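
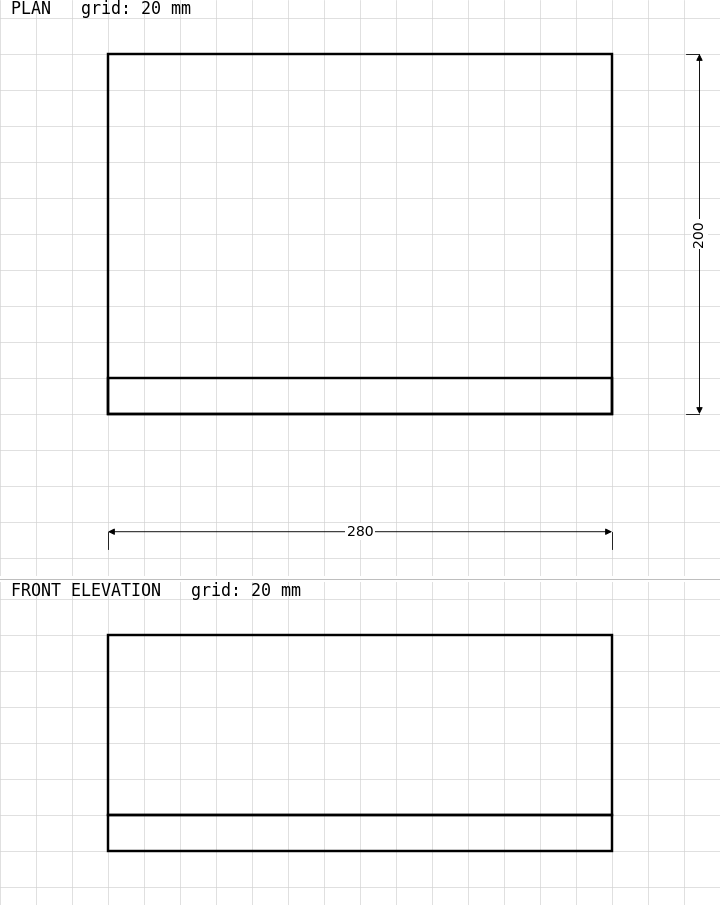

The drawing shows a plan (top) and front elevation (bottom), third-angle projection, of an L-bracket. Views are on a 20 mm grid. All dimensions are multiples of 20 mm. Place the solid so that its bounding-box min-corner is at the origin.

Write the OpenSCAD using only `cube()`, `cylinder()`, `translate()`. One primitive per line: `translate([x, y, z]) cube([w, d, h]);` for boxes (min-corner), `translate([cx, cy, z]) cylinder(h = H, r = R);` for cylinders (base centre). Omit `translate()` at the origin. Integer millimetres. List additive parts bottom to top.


cube([280, 200, 20]);
translate([0, 0, 20]) cube([280, 20, 100]);


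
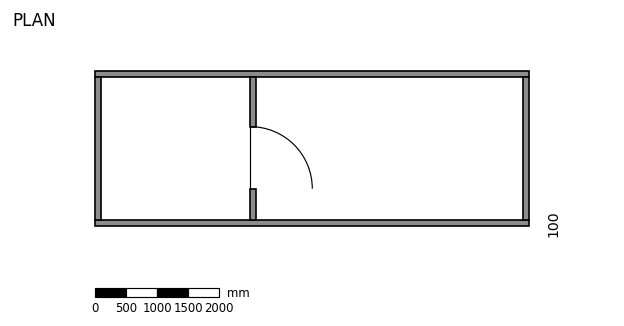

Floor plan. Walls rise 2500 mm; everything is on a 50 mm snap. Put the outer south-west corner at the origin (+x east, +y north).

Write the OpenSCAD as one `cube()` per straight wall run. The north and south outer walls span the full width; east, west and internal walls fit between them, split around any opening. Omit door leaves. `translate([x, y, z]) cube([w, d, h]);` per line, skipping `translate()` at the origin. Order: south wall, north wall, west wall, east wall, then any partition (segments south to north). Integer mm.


cube([7000, 100, 2500]);
translate([0, 2400, 0]) cube([7000, 100, 2500]);
translate([0, 100, 0]) cube([100, 2300, 2500]);
translate([6900, 100, 0]) cube([100, 2300, 2500]);
translate([2500, 100, 0]) cube([100, 500, 2500]);
translate([2500, 1600, 0]) cube([100, 800, 2500]);


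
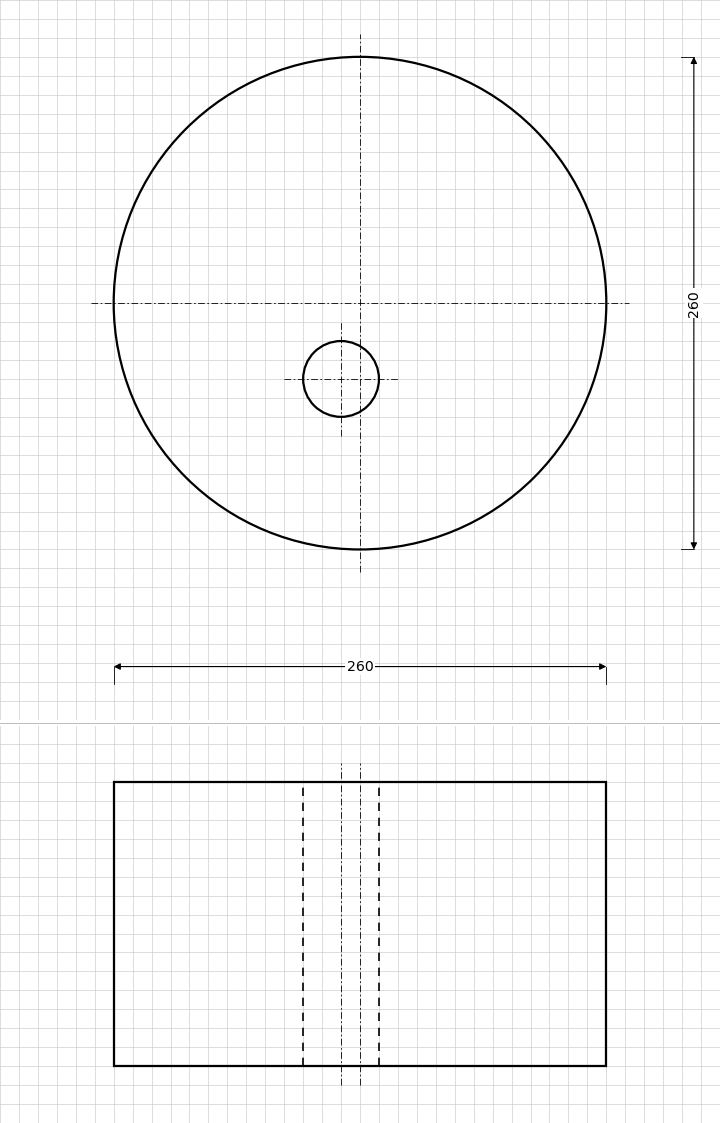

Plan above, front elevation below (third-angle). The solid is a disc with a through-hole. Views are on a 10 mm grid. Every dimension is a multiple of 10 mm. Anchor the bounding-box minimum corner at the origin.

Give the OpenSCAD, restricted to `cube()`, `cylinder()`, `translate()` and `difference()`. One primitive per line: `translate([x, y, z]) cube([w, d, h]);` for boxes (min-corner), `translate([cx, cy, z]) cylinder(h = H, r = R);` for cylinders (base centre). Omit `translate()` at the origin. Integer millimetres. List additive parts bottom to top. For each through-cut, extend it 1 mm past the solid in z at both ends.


difference() {
  translate([130, 130, 0]) cylinder(h = 150, r = 130);
  translate([120, 90, -1]) cylinder(h = 152, r = 20);
}


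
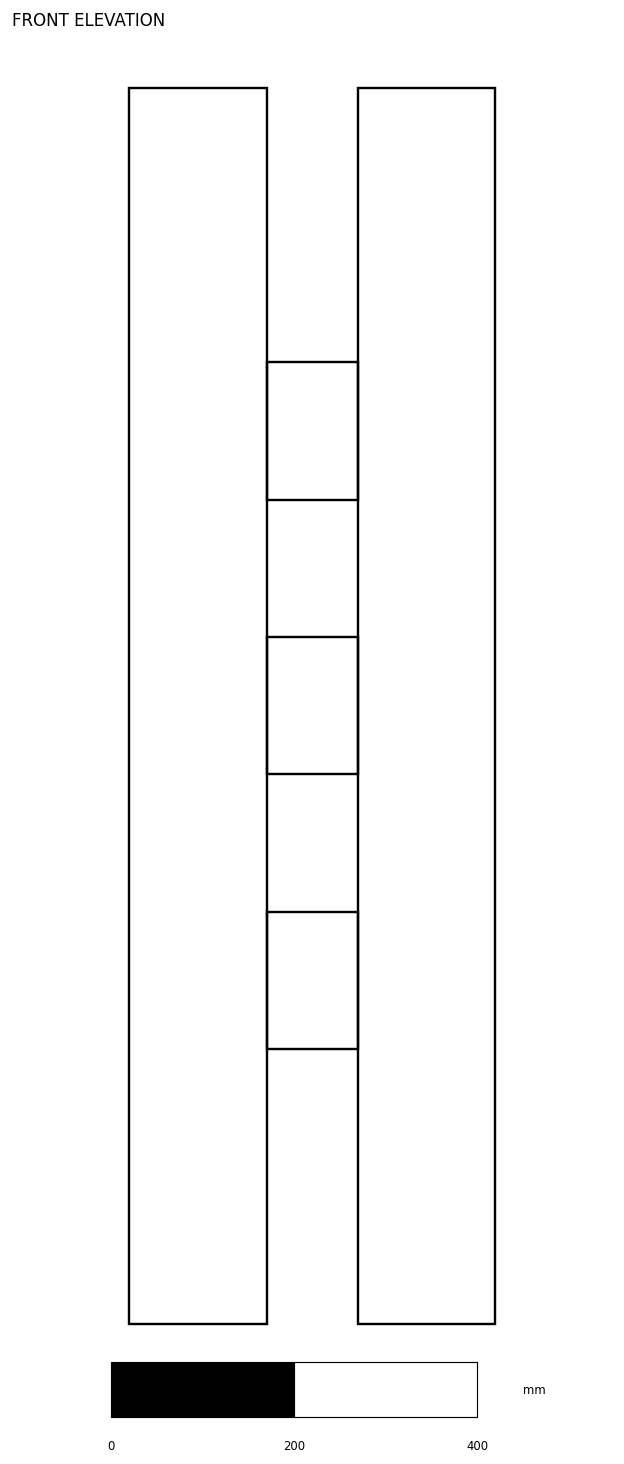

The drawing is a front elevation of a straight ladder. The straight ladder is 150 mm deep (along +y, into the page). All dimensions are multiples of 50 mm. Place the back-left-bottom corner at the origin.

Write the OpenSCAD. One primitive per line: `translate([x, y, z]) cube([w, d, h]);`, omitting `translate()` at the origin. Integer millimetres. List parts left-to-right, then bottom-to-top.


cube([150, 150, 1350]);
translate([150, 0, 300]) cube([100, 150, 150]);
translate([150, 0, 600]) cube([100, 150, 150]);
translate([150, 0, 900]) cube([100, 150, 150]);
translate([250, 0, 0]) cube([150, 150, 1350]);


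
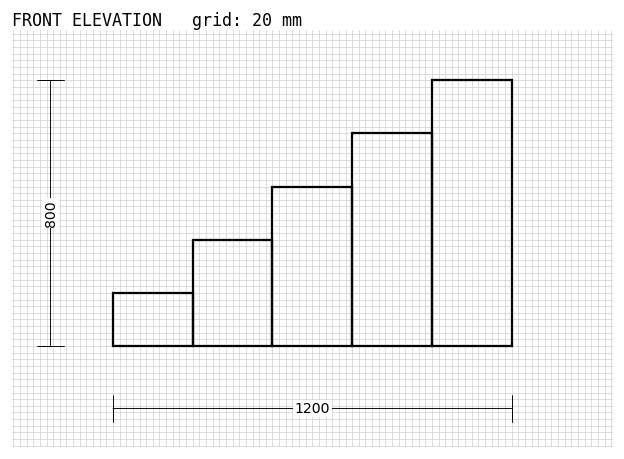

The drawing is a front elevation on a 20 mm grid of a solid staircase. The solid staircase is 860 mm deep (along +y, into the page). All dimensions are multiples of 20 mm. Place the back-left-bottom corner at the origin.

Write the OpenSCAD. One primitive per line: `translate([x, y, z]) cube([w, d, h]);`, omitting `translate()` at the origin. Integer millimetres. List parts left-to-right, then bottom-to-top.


cube([240, 860, 160]);
translate([240, 0, 0]) cube([240, 860, 320]);
translate([480, 0, 0]) cube([240, 860, 480]);
translate([720, 0, 0]) cube([240, 860, 640]);
translate([960, 0, 0]) cube([240, 860, 800]);


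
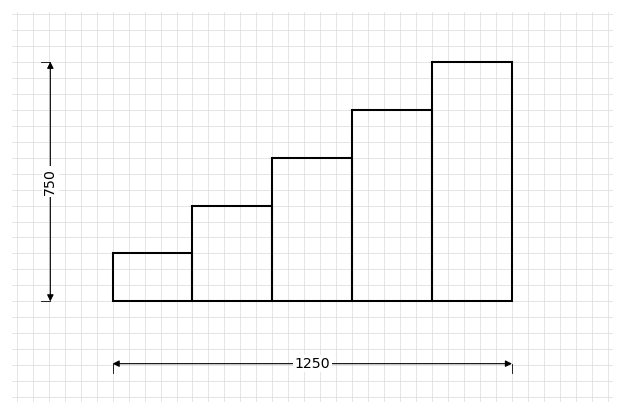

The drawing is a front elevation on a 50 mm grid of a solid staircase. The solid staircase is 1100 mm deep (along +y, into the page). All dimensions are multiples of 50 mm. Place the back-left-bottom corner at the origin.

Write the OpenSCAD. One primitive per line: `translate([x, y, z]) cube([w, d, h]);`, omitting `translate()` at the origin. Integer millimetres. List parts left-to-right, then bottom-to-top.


cube([250, 1100, 150]);
translate([250, 0, 0]) cube([250, 1100, 300]);
translate([500, 0, 0]) cube([250, 1100, 450]);
translate([750, 0, 0]) cube([250, 1100, 600]);
translate([1000, 0, 0]) cube([250, 1100, 750]);


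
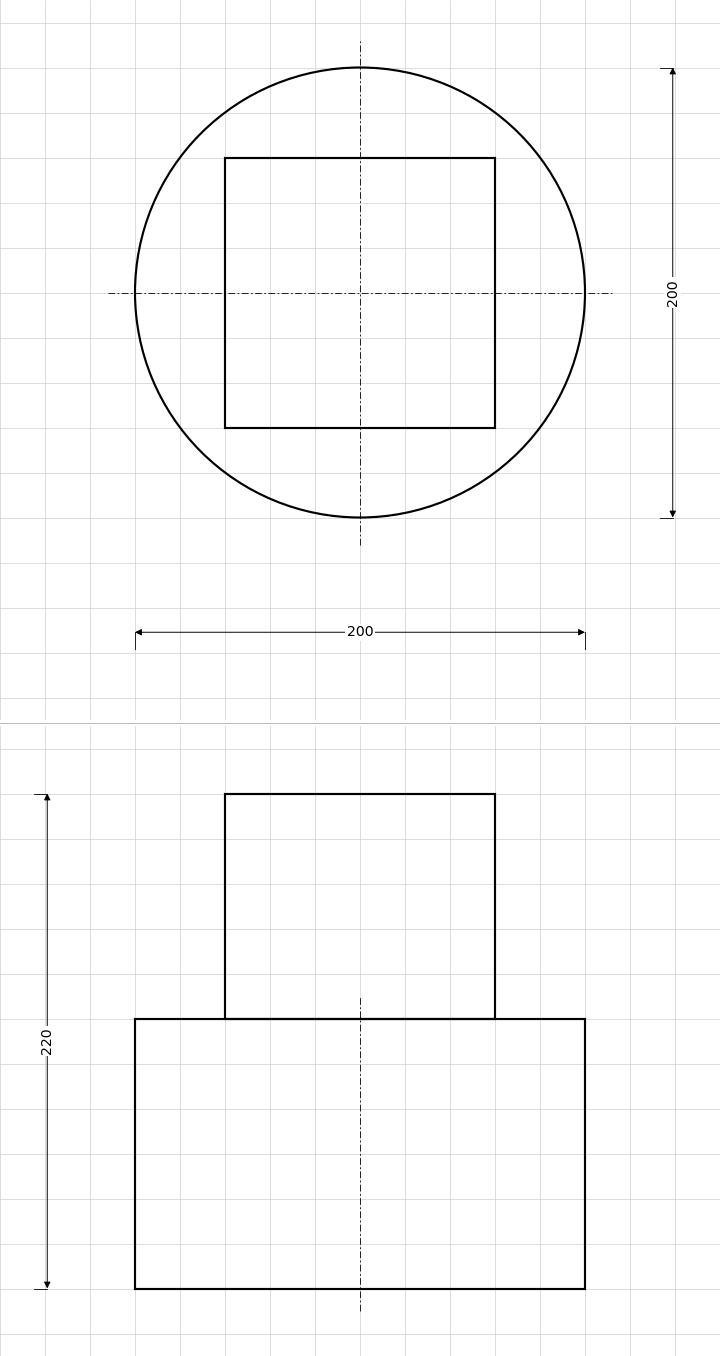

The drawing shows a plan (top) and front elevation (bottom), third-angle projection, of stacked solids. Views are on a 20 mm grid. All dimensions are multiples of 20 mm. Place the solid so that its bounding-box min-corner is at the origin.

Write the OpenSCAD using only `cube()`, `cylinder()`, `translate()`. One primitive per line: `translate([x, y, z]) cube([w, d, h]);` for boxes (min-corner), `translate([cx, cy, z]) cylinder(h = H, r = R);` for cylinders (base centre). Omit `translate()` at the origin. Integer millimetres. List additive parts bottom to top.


translate([100, 100, 0]) cylinder(h = 120, r = 100);
translate([40, 40, 120]) cube([120, 120, 100]);


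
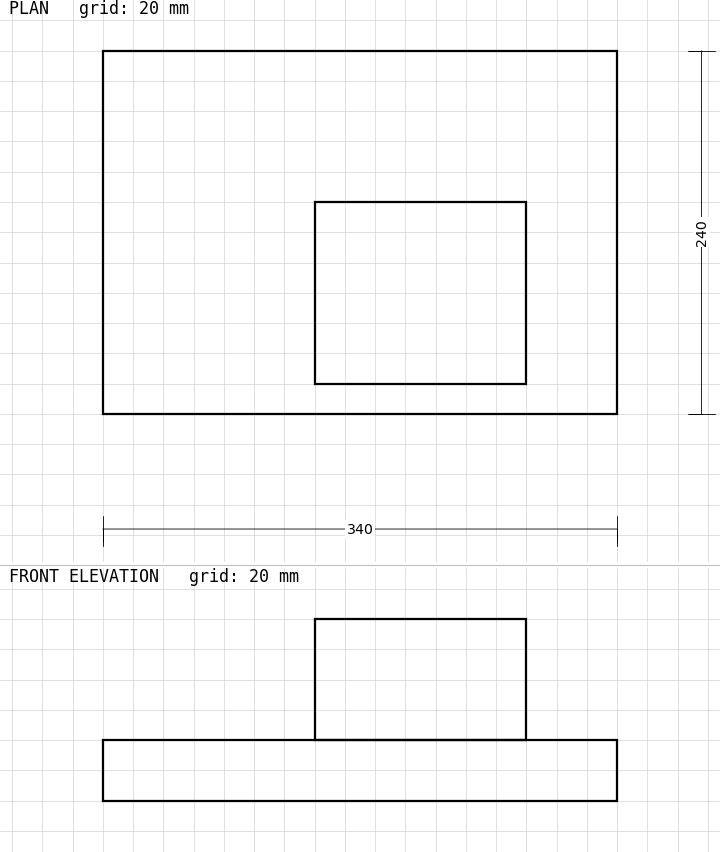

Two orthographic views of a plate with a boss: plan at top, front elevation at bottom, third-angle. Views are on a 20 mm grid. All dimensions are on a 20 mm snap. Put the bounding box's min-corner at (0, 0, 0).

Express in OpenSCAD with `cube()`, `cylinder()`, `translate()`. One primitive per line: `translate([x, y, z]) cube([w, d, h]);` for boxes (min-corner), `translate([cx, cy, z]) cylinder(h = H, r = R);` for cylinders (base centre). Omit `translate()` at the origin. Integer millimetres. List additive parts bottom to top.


cube([340, 240, 40]);
translate([140, 20, 40]) cube([140, 120, 80]);


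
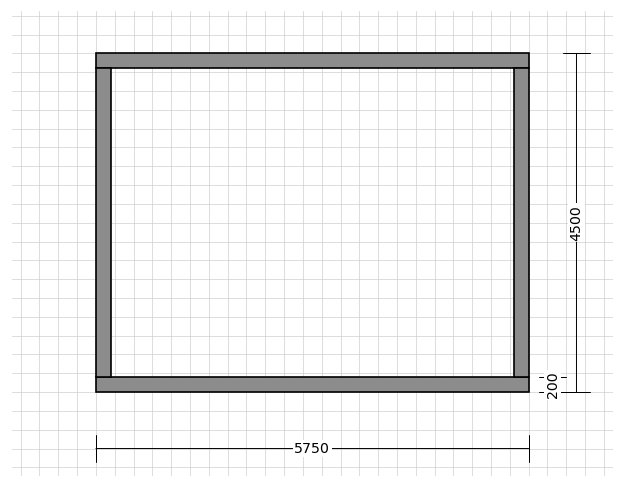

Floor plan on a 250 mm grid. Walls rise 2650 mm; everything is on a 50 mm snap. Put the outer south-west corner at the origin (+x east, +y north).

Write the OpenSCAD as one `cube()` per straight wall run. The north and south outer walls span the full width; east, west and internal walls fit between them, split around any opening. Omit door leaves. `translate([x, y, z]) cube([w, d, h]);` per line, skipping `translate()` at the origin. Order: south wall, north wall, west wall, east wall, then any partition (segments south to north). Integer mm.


cube([5750, 200, 2650]);
translate([0, 4300, 0]) cube([5750, 200, 2650]);
translate([0, 200, 0]) cube([200, 4100, 2650]);
translate([5550, 200, 0]) cube([200, 4100, 2650]);


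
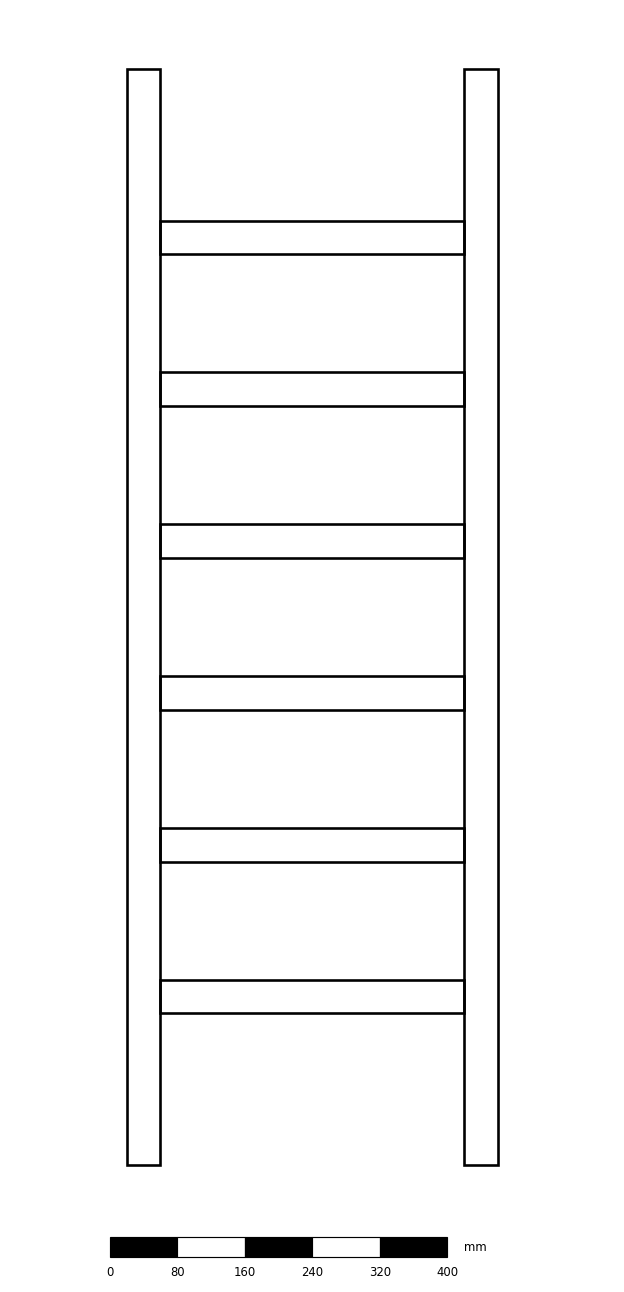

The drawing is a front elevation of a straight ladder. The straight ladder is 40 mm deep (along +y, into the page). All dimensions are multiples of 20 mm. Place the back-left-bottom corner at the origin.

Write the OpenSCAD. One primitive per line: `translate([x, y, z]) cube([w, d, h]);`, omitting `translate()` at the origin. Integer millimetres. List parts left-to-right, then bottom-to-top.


cube([40, 40, 1300]);
translate([40, 0, 180]) cube([360, 40, 40]);
translate([40, 0, 360]) cube([360, 40, 40]);
translate([40, 0, 540]) cube([360, 40, 40]);
translate([40, 0, 720]) cube([360, 40, 40]);
translate([40, 0, 900]) cube([360, 40, 40]);
translate([40, 0, 1080]) cube([360, 40, 40]);
translate([400, 0, 0]) cube([40, 40, 1300]);


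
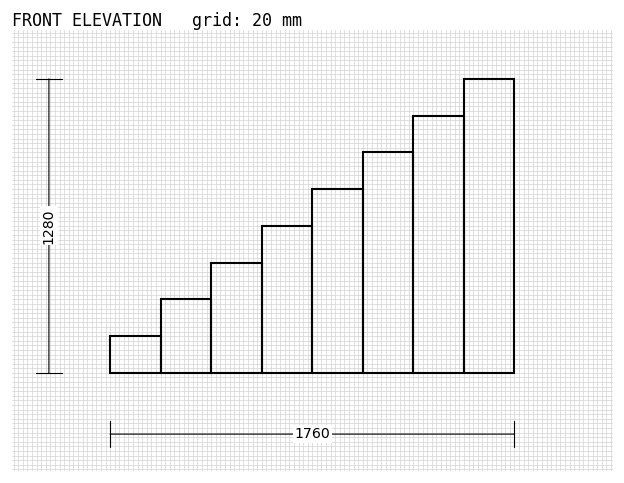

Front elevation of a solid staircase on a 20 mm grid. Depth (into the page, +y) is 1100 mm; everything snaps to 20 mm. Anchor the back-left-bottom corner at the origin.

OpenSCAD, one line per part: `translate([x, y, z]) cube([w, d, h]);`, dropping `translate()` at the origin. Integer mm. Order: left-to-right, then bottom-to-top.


cube([220, 1100, 160]);
translate([220, 0, 0]) cube([220, 1100, 320]);
translate([440, 0, 0]) cube([220, 1100, 480]);
translate([660, 0, 0]) cube([220, 1100, 640]);
translate([880, 0, 0]) cube([220, 1100, 800]);
translate([1100, 0, 0]) cube([220, 1100, 960]);
translate([1320, 0, 0]) cube([220, 1100, 1120]);
translate([1540, 0, 0]) cube([220, 1100, 1280]);


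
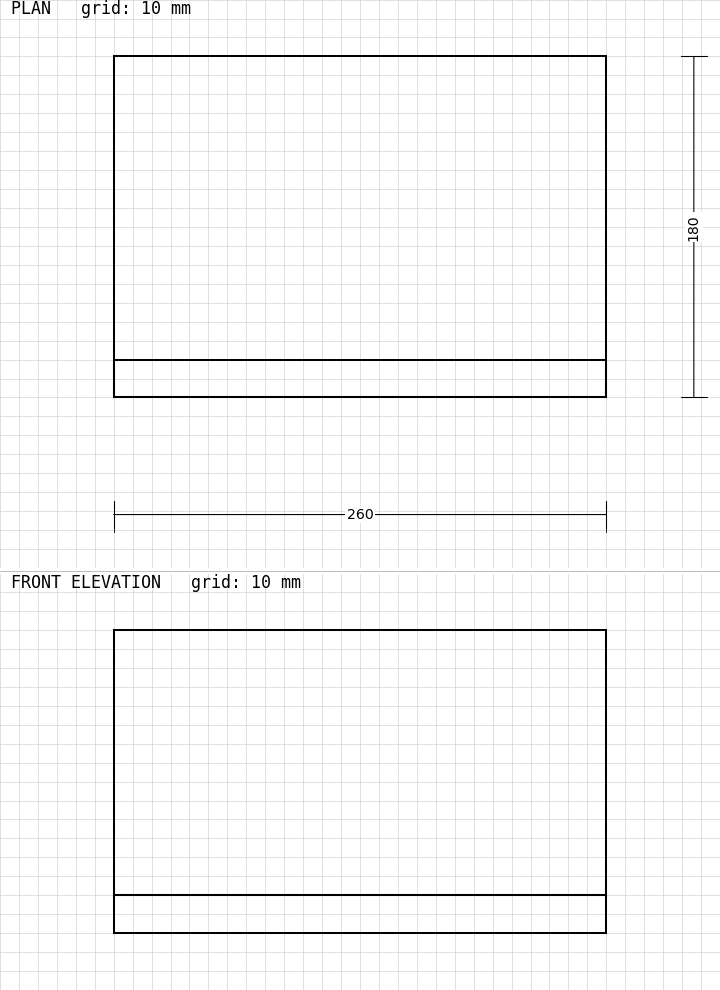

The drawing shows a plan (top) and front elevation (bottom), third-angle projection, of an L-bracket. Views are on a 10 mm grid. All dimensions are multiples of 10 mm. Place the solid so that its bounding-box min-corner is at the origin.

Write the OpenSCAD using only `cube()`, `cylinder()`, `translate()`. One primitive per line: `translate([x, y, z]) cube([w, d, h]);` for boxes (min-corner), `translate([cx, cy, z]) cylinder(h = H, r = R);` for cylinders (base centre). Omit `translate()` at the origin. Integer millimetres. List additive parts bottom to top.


cube([260, 180, 20]);
translate([0, 0, 20]) cube([260, 20, 140]);


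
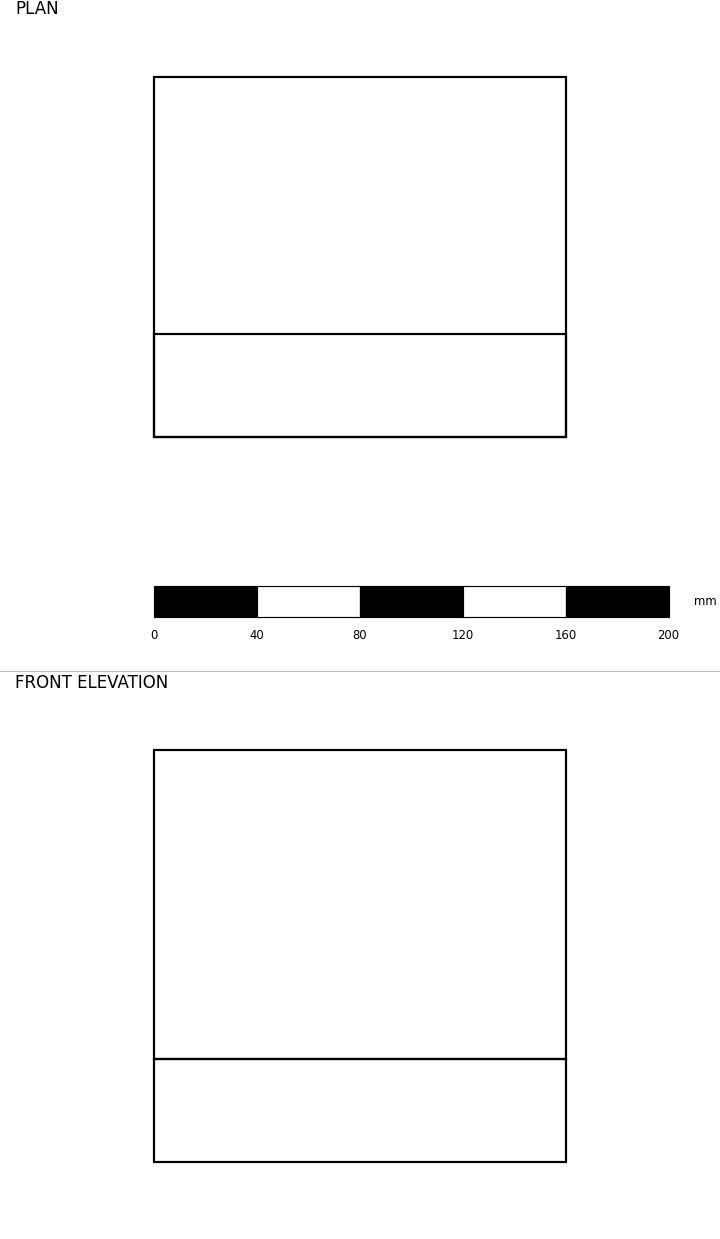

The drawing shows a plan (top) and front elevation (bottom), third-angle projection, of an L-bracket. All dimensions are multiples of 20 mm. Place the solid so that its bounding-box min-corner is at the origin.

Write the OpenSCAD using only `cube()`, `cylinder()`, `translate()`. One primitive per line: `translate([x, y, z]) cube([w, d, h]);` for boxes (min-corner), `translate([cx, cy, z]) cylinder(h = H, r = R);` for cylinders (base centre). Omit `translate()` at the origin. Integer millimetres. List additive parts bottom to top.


cube([160, 140, 40]);
translate([0, 0, 40]) cube([160, 40, 120]);


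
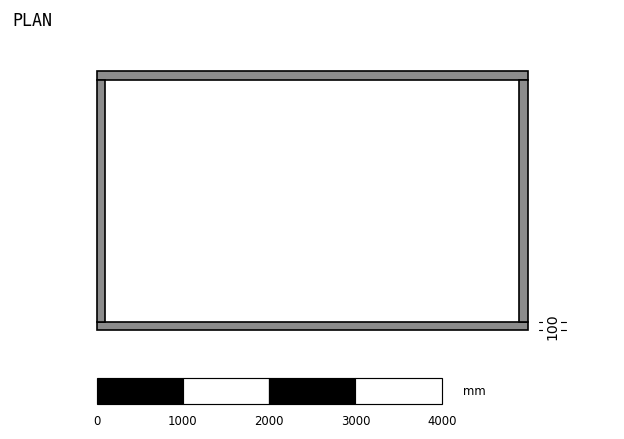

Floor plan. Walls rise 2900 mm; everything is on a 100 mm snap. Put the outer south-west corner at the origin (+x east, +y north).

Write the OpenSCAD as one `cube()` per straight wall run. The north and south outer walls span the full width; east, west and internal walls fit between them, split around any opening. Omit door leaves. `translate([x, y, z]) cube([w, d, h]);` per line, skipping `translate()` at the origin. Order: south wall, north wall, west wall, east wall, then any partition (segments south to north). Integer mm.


cube([5000, 100, 2900]);
translate([0, 2900, 0]) cube([5000, 100, 2900]);
translate([0, 100, 0]) cube([100, 2800, 2900]);
translate([4900, 100, 0]) cube([100, 2800, 2900]);


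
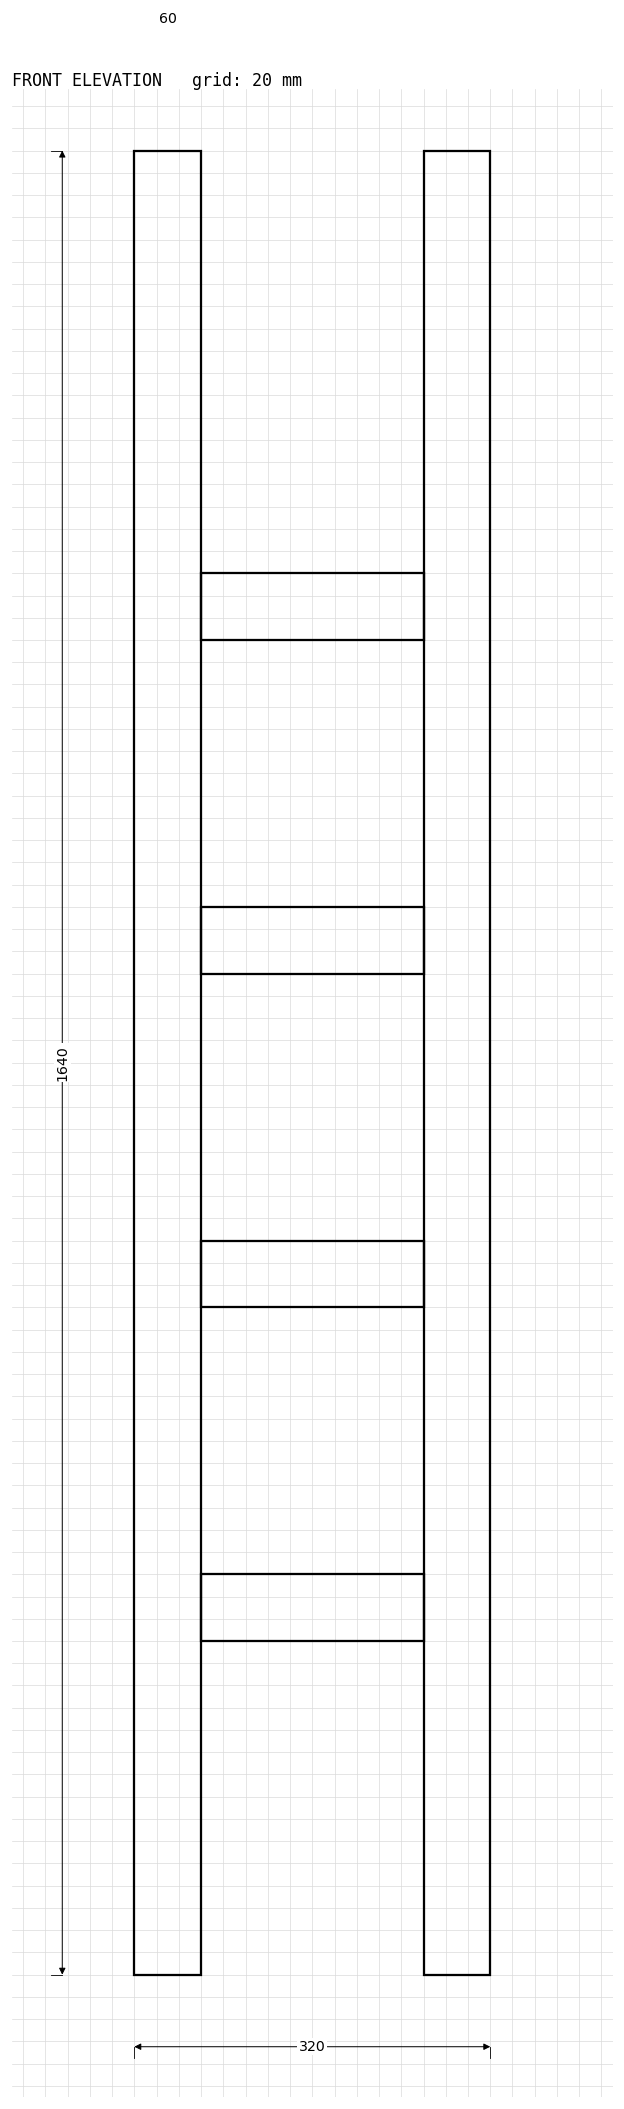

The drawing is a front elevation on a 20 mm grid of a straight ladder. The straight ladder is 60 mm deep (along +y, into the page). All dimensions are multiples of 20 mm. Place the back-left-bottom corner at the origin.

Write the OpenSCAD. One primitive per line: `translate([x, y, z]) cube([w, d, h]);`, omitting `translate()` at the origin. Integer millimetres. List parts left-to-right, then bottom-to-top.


cube([60, 60, 1640]);
translate([60, 0, 300]) cube([200, 60, 60]);
translate([60, 0, 600]) cube([200, 60, 60]);
translate([60, 0, 900]) cube([200, 60, 60]);
translate([60, 0, 1200]) cube([200, 60, 60]);
translate([260, 0, 0]) cube([60, 60, 1640]);


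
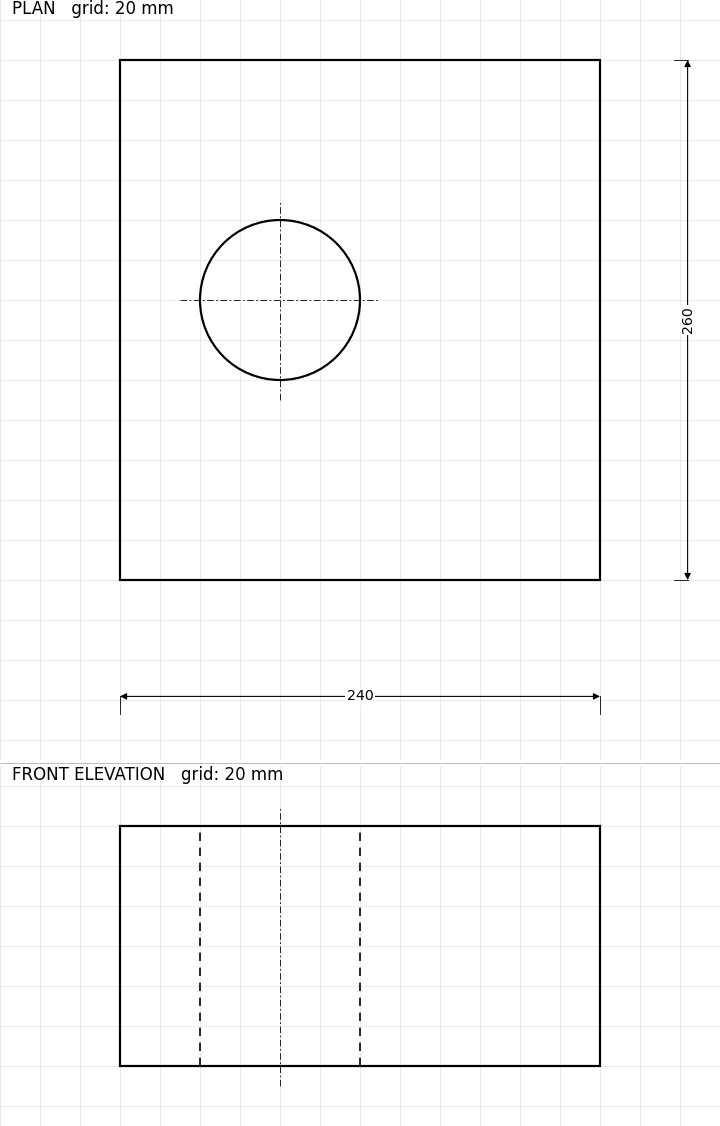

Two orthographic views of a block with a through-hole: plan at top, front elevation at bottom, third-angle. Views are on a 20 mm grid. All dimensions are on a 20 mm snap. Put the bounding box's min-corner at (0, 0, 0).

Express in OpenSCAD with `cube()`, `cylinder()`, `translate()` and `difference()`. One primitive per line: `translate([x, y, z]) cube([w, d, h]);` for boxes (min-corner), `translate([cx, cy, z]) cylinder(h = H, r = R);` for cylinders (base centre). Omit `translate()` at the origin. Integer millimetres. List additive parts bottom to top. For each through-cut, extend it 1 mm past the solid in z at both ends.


difference() {
  cube([240, 260, 120]);
  translate([80, 140, -1]) cylinder(h = 122, r = 40);
}


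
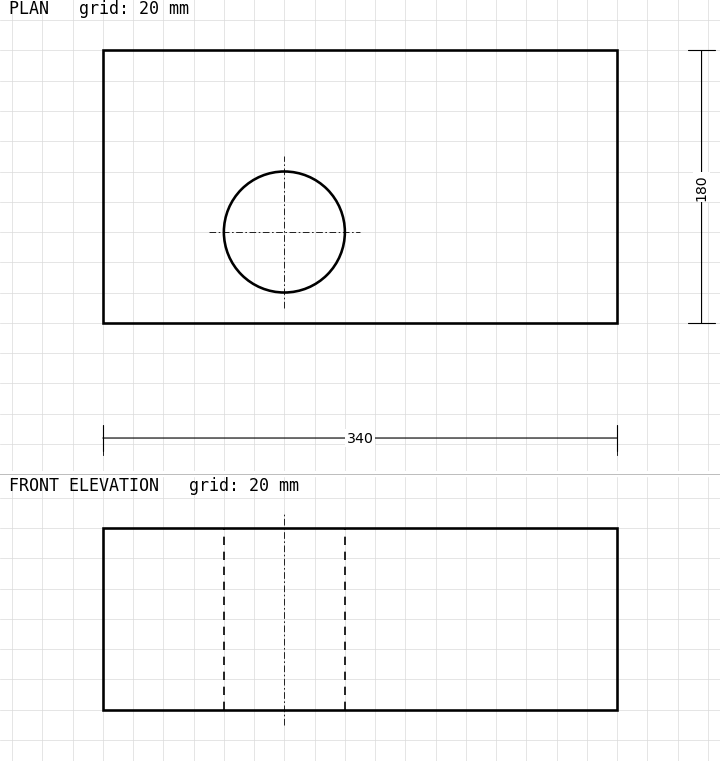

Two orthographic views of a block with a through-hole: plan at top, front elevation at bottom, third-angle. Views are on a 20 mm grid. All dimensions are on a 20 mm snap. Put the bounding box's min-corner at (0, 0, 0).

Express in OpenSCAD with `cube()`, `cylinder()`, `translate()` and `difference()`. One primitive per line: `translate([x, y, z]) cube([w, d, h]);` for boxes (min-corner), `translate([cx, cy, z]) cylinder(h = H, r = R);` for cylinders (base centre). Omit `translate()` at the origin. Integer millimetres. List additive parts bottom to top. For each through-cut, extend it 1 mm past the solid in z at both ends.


difference() {
  cube([340, 180, 120]);
  translate([120, 60, -1]) cylinder(h = 122, r = 40);
}


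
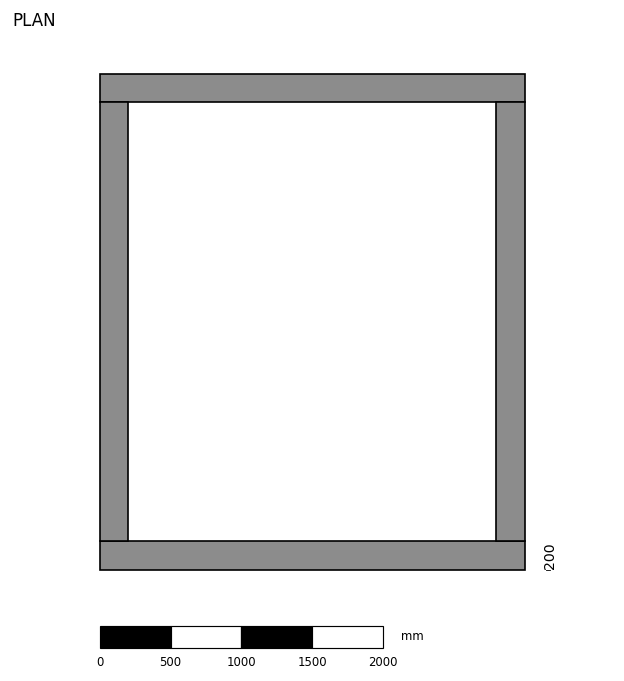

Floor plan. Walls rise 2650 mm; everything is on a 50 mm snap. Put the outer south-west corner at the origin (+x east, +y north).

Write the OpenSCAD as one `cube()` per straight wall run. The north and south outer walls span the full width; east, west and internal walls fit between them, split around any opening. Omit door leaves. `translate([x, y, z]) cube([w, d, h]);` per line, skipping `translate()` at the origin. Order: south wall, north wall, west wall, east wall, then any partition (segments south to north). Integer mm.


cube([3000, 200, 2650]);
translate([0, 3300, 0]) cube([3000, 200, 2650]);
translate([0, 200, 0]) cube([200, 3100, 2650]);
translate([2800, 200, 0]) cube([200, 3100, 2650]);


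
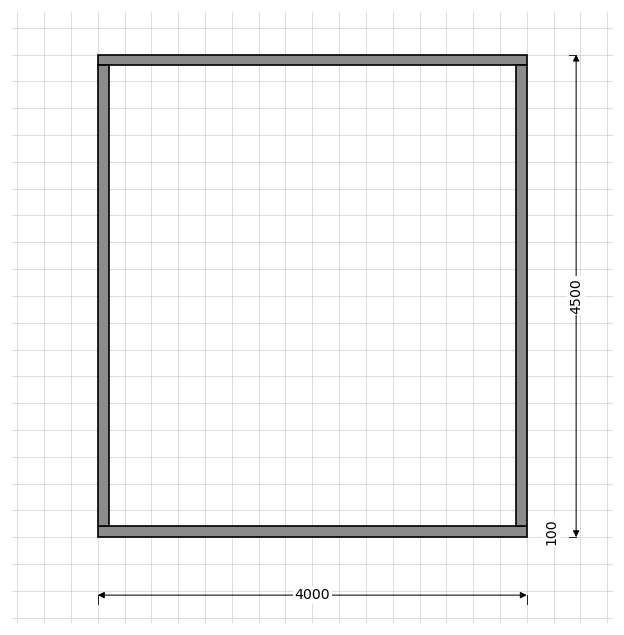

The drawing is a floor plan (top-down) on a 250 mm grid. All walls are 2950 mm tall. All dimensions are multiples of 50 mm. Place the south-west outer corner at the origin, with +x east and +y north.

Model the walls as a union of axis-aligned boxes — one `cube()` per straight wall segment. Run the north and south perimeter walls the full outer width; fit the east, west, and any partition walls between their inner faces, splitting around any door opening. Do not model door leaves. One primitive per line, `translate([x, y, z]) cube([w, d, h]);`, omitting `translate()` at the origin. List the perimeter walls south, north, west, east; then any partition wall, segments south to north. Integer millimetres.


cube([4000, 100, 2950]);
translate([0, 4400, 0]) cube([4000, 100, 2950]);
translate([0, 100, 0]) cube([100, 4300, 2950]);
translate([3900, 100, 0]) cube([100, 4300, 2950]);


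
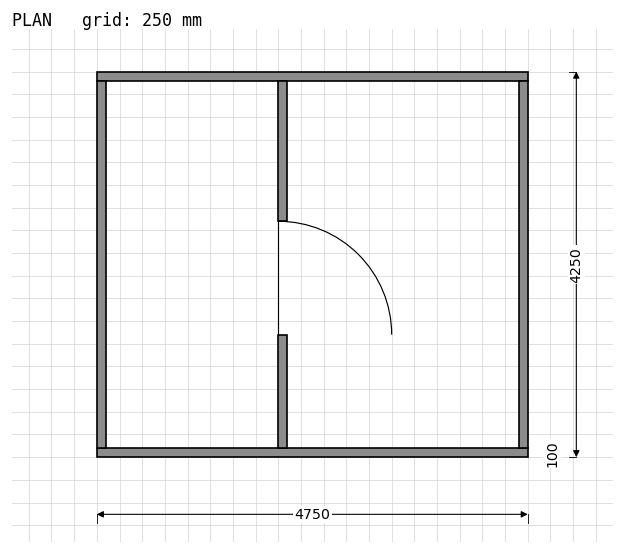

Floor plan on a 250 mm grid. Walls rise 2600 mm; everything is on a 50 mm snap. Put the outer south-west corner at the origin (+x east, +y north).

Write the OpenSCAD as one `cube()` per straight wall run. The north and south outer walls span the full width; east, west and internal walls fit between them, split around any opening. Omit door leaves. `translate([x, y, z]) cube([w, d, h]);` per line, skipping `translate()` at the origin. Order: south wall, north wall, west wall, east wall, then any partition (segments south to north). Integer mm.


cube([4750, 100, 2600]);
translate([0, 4150, 0]) cube([4750, 100, 2600]);
translate([0, 100, 0]) cube([100, 4050, 2600]);
translate([4650, 100, 0]) cube([100, 4050, 2600]);
translate([2000, 100, 0]) cube([100, 1250, 2600]);
translate([2000, 2600, 0]) cube([100, 1550, 2600]);


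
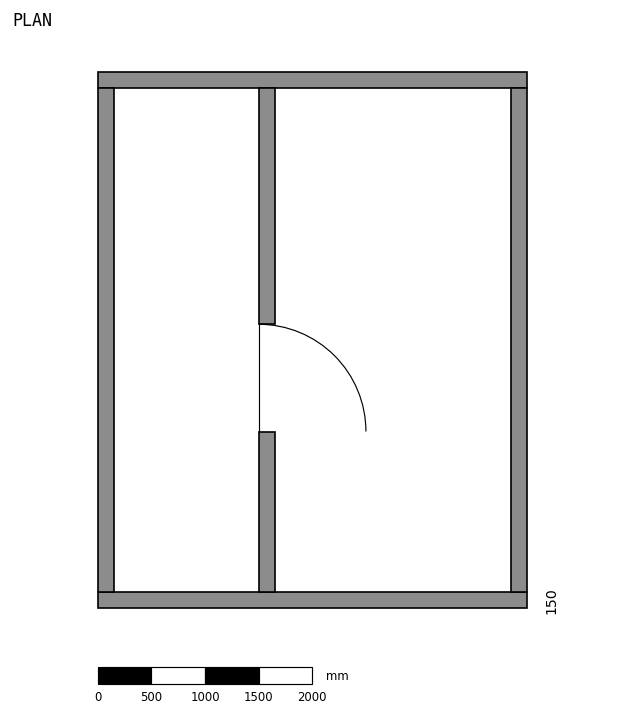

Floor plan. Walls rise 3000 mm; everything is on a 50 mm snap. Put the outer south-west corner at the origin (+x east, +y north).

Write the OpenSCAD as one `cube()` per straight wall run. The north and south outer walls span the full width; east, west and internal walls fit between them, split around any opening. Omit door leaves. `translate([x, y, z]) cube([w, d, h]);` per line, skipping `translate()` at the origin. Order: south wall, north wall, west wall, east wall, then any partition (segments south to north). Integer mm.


cube([4000, 150, 3000]);
translate([0, 4850, 0]) cube([4000, 150, 3000]);
translate([0, 150, 0]) cube([150, 4700, 3000]);
translate([3850, 150, 0]) cube([150, 4700, 3000]);
translate([1500, 150, 0]) cube([150, 1500, 3000]);
translate([1500, 2650, 0]) cube([150, 2200, 3000]);


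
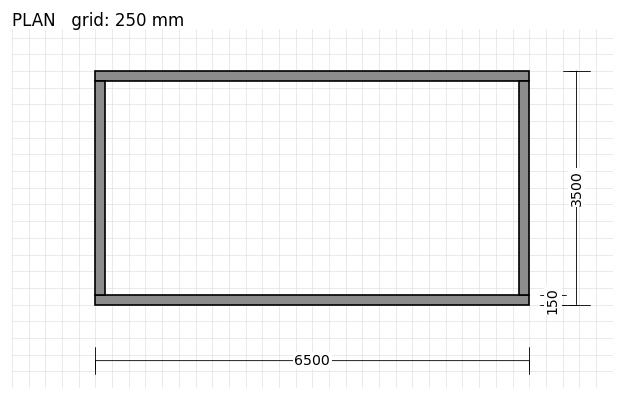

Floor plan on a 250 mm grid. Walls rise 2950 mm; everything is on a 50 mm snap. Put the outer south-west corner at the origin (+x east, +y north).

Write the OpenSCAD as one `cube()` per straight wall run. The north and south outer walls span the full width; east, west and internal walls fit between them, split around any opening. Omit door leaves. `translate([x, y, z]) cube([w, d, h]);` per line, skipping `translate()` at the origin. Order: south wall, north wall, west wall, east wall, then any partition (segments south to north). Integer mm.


cube([6500, 150, 2950]);
translate([0, 3350, 0]) cube([6500, 150, 2950]);
translate([0, 150, 0]) cube([150, 3200, 2950]);
translate([6350, 150, 0]) cube([150, 3200, 2950]);


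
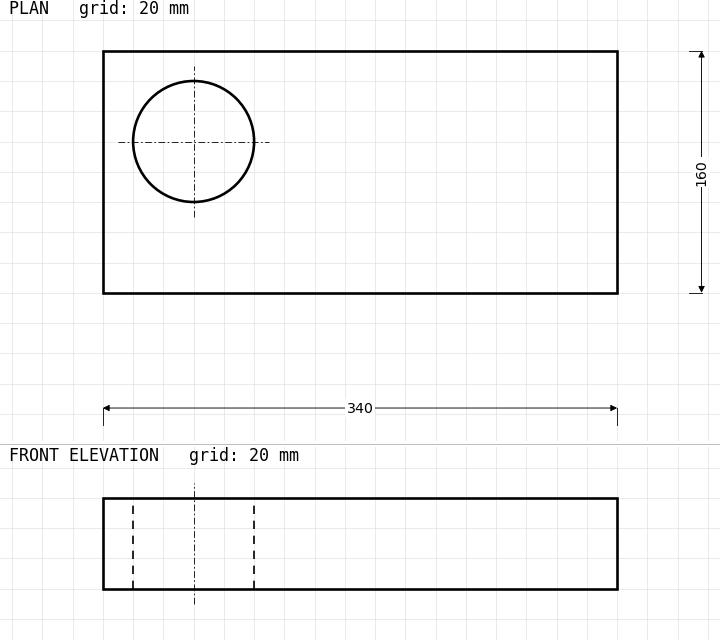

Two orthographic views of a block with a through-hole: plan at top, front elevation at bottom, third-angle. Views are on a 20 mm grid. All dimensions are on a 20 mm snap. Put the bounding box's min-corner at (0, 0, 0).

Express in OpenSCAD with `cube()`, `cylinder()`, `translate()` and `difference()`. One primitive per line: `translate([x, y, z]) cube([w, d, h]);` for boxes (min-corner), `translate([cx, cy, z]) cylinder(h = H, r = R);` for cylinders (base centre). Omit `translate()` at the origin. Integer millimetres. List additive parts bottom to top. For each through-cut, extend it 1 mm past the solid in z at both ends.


difference() {
  cube([340, 160, 60]);
  translate([60, 100, -1]) cylinder(h = 62, r = 40);
}


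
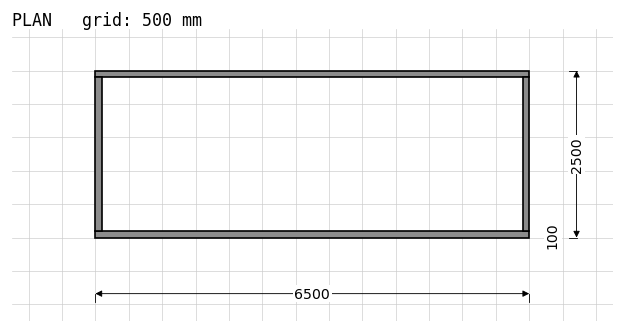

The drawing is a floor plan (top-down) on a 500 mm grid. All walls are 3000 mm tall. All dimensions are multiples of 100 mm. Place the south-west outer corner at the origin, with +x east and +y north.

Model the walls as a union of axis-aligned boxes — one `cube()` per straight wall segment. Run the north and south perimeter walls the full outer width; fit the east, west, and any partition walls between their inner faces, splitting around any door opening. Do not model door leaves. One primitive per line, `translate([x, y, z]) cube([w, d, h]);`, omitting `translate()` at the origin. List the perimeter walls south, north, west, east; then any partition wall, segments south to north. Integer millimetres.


cube([6500, 100, 3000]);
translate([0, 2400, 0]) cube([6500, 100, 3000]);
translate([0, 100, 0]) cube([100, 2300, 3000]);
translate([6400, 100, 0]) cube([100, 2300, 3000]);


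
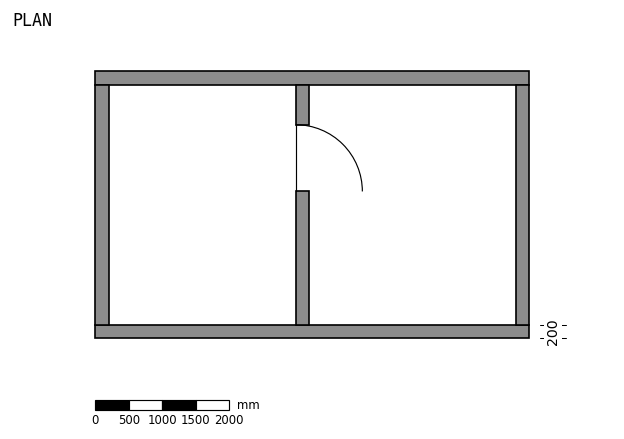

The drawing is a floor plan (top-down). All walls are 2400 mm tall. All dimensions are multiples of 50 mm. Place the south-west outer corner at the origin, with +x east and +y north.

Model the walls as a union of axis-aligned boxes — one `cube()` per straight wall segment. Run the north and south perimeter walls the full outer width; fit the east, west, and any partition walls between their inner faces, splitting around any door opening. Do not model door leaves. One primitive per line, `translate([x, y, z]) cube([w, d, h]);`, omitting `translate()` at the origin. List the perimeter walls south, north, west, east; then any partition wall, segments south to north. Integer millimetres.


cube([6500, 200, 2400]);
translate([0, 3800, 0]) cube([6500, 200, 2400]);
translate([0, 200, 0]) cube([200, 3600, 2400]);
translate([6300, 200, 0]) cube([200, 3600, 2400]);
translate([3000, 200, 0]) cube([200, 2000, 2400]);
translate([3000, 3200, 0]) cube([200, 600, 2400]);


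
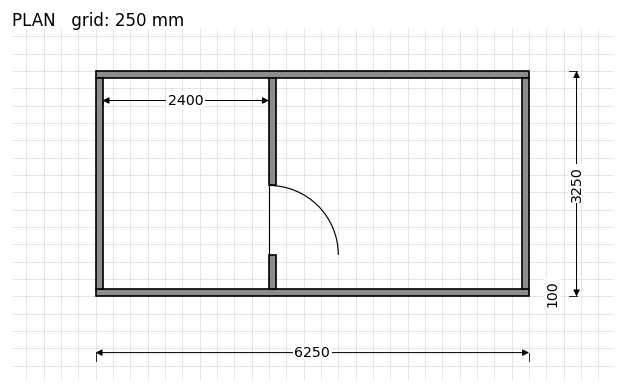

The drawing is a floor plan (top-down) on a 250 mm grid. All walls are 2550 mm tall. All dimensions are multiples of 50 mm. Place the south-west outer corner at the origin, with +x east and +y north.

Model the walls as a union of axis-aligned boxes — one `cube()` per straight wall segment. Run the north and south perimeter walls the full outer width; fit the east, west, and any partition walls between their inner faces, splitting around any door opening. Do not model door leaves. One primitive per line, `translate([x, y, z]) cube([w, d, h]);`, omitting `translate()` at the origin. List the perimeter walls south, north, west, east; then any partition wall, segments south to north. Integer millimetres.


cube([6250, 100, 2550]);
translate([0, 3150, 0]) cube([6250, 100, 2550]);
translate([0, 100, 0]) cube([100, 3050, 2550]);
translate([6150, 100, 0]) cube([100, 3050, 2550]);
translate([2500, 100, 0]) cube([100, 500, 2550]);
translate([2500, 1600, 0]) cube([100, 1550, 2550]);


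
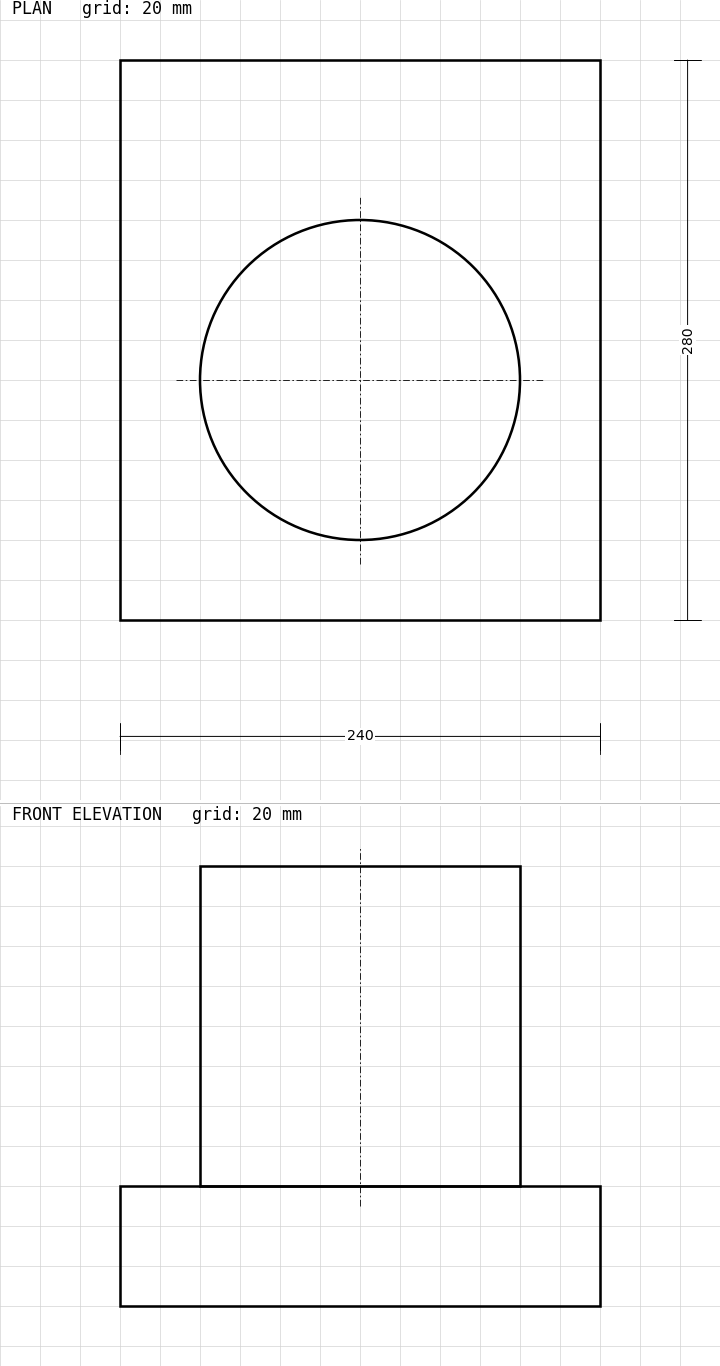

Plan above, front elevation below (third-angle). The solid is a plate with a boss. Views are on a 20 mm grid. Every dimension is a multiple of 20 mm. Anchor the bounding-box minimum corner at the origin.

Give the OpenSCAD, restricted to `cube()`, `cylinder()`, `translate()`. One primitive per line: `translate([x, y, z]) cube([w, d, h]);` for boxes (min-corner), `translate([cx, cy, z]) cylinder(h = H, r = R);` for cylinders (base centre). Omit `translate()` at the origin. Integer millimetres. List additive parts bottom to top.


cube([240, 280, 60]);
translate([120, 120, 60]) cylinder(h = 160, r = 80);


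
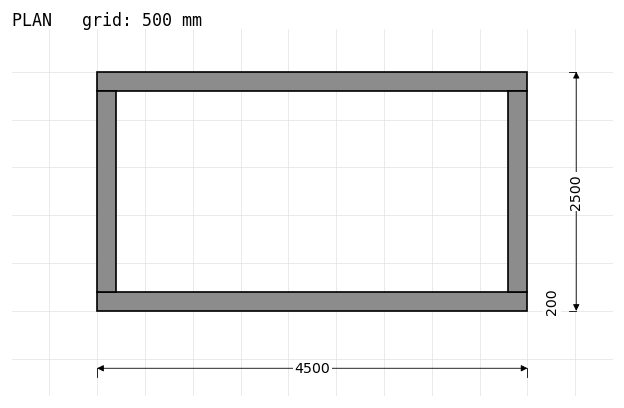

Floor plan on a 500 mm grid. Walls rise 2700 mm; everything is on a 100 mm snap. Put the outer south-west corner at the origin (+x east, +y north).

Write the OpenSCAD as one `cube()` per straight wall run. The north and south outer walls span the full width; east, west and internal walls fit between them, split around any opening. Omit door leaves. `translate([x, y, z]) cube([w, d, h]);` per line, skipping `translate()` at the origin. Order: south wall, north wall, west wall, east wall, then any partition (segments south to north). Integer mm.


cube([4500, 200, 2700]);
translate([0, 2300, 0]) cube([4500, 200, 2700]);
translate([0, 200, 0]) cube([200, 2100, 2700]);
translate([4300, 200, 0]) cube([200, 2100, 2700]);


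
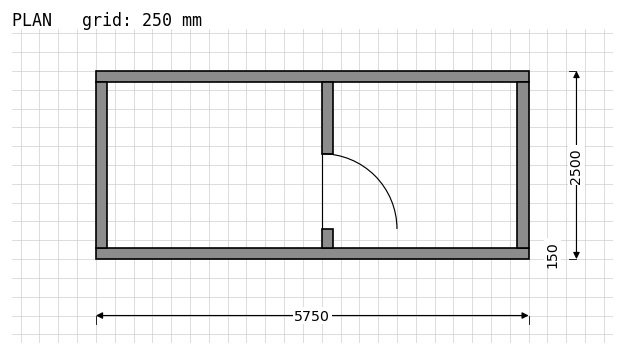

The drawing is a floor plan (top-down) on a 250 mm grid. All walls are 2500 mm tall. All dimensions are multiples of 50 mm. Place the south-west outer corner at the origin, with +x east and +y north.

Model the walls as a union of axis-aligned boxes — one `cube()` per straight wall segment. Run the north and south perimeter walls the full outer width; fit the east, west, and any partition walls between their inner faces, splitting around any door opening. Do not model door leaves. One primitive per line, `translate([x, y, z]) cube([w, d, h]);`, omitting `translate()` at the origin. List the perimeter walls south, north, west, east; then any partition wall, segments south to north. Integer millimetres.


cube([5750, 150, 2500]);
translate([0, 2350, 0]) cube([5750, 150, 2500]);
translate([0, 150, 0]) cube([150, 2200, 2500]);
translate([5600, 150, 0]) cube([150, 2200, 2500]);
translate([3000, 150, 0]) cube([150, 250, 2500]);
translate([3000, 1400, 0]) cube([150, 950, 2500]);


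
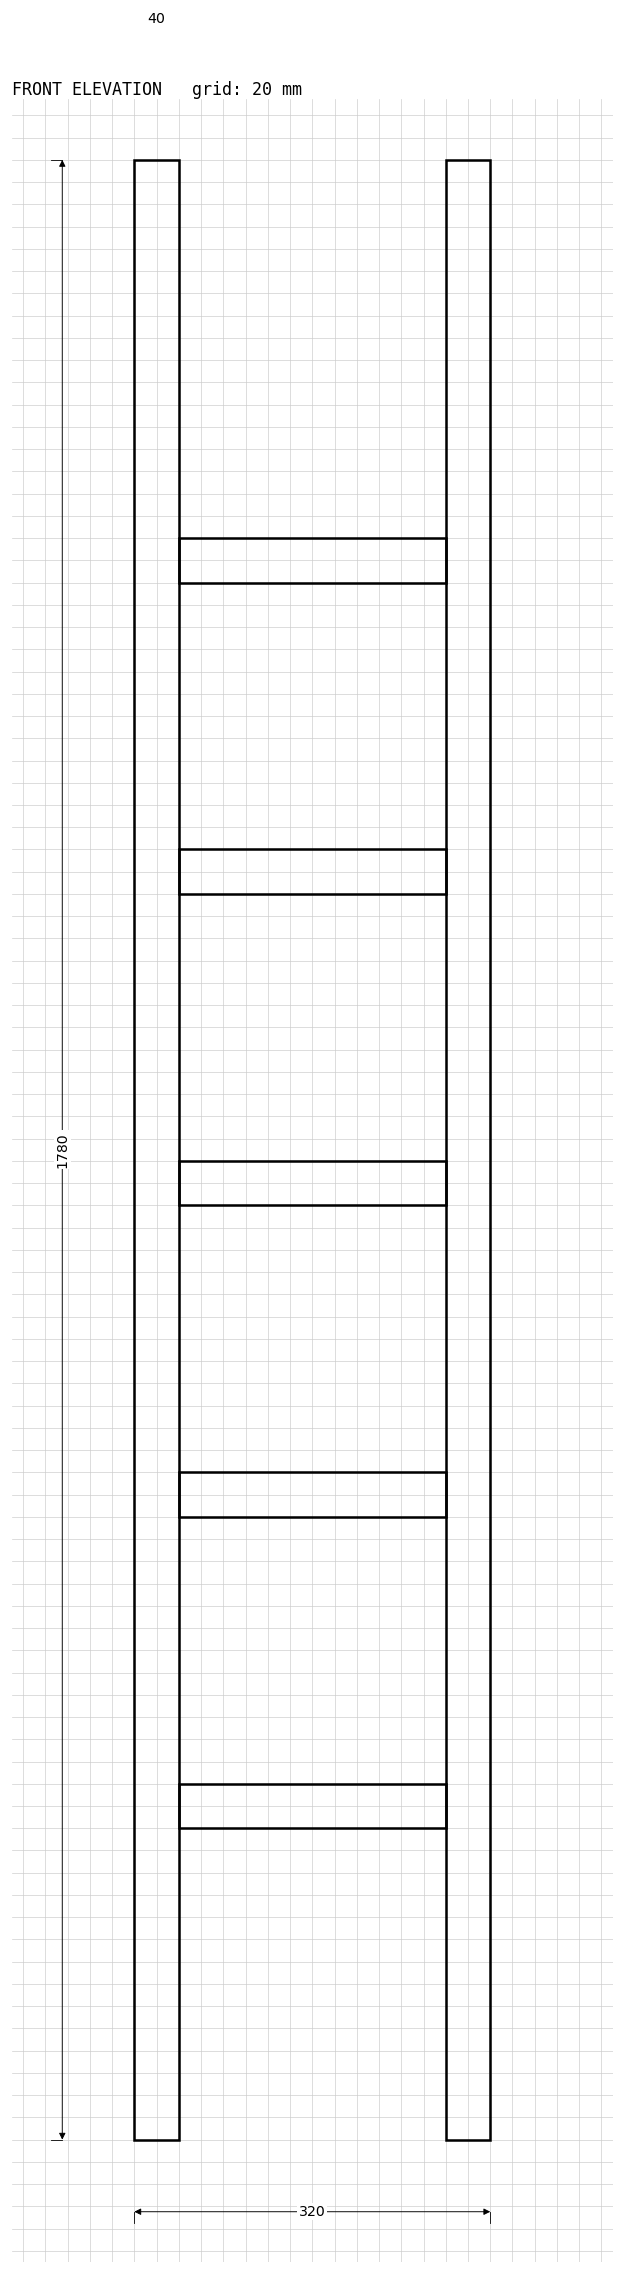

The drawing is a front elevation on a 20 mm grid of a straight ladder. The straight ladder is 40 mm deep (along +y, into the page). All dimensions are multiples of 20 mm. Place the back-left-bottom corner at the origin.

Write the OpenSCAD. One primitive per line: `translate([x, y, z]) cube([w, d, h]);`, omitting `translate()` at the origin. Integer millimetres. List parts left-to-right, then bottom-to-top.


cube([40, 40, 1780]);
translate([40, 0, 280]) cube([240, 40, 40]);
translate([40, 0, 560]) cube([240, 40, 40]);
translate([40, 0, 840]) cube([240, 40, 40]);
translate([40, 0, 1120]) cube([240, 40, 40]);
translate([40, 0, 1400]) cube([240, 40, 40]);
translate([280, 0, 0]) cube([40, 40, 1780]);


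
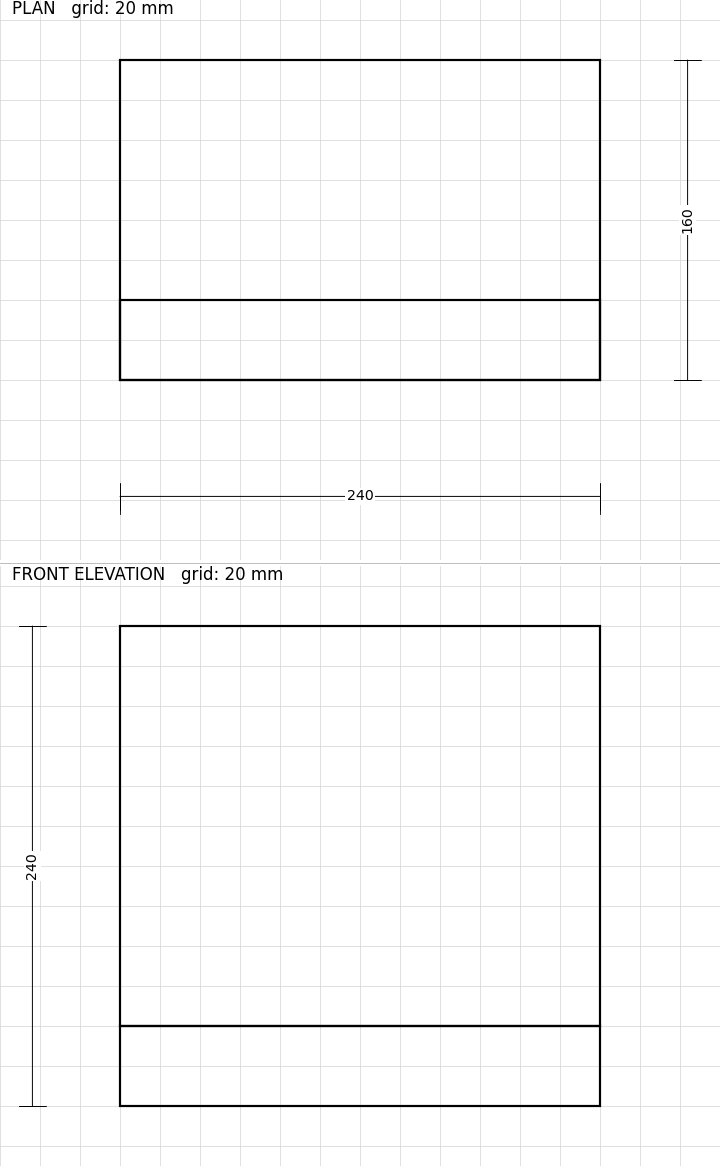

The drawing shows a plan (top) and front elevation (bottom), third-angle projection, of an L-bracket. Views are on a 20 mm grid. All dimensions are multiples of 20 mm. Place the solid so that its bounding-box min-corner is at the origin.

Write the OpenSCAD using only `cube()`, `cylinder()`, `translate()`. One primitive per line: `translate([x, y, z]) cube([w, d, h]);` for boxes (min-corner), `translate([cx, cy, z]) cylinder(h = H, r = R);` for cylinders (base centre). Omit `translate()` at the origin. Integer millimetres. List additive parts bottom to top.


cube([240, 160, 40]);
translate([0, 0, 40]) cube([240, 40, 200]);


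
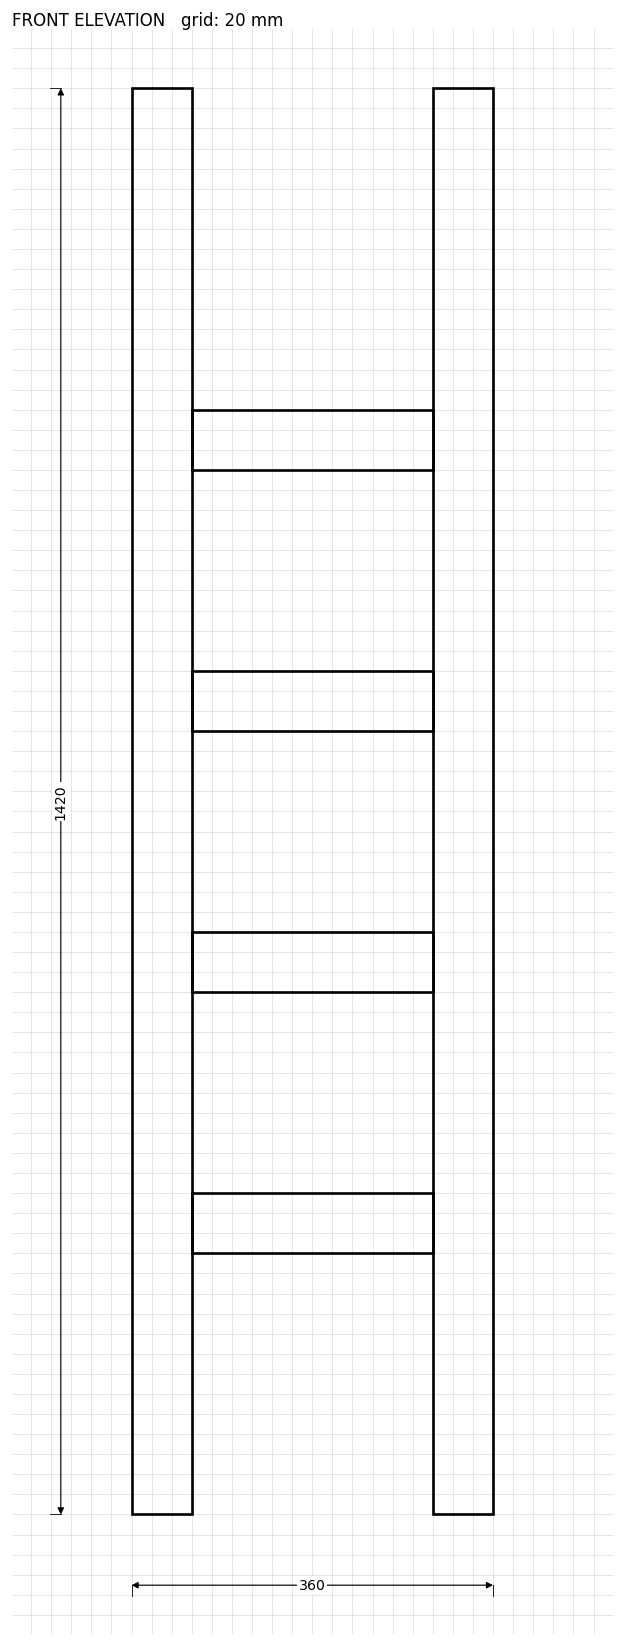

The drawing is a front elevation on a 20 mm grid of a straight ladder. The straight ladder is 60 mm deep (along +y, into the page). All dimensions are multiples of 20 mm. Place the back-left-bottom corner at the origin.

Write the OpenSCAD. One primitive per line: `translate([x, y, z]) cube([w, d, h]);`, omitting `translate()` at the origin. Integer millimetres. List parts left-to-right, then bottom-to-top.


cube([60, 60, 1420]);
translate([60, 0, 260]) cube([240, 60, 60]);
translate([60, 0, 520]) cube([240, 60, 60]);
translate([60, 0, 780]) cube([240, 60, 60]);
translate([60, 0, 1040]) cube([240, 60, 60]);
translate([300, 0, 0]) cube([60, 60, 1420]);


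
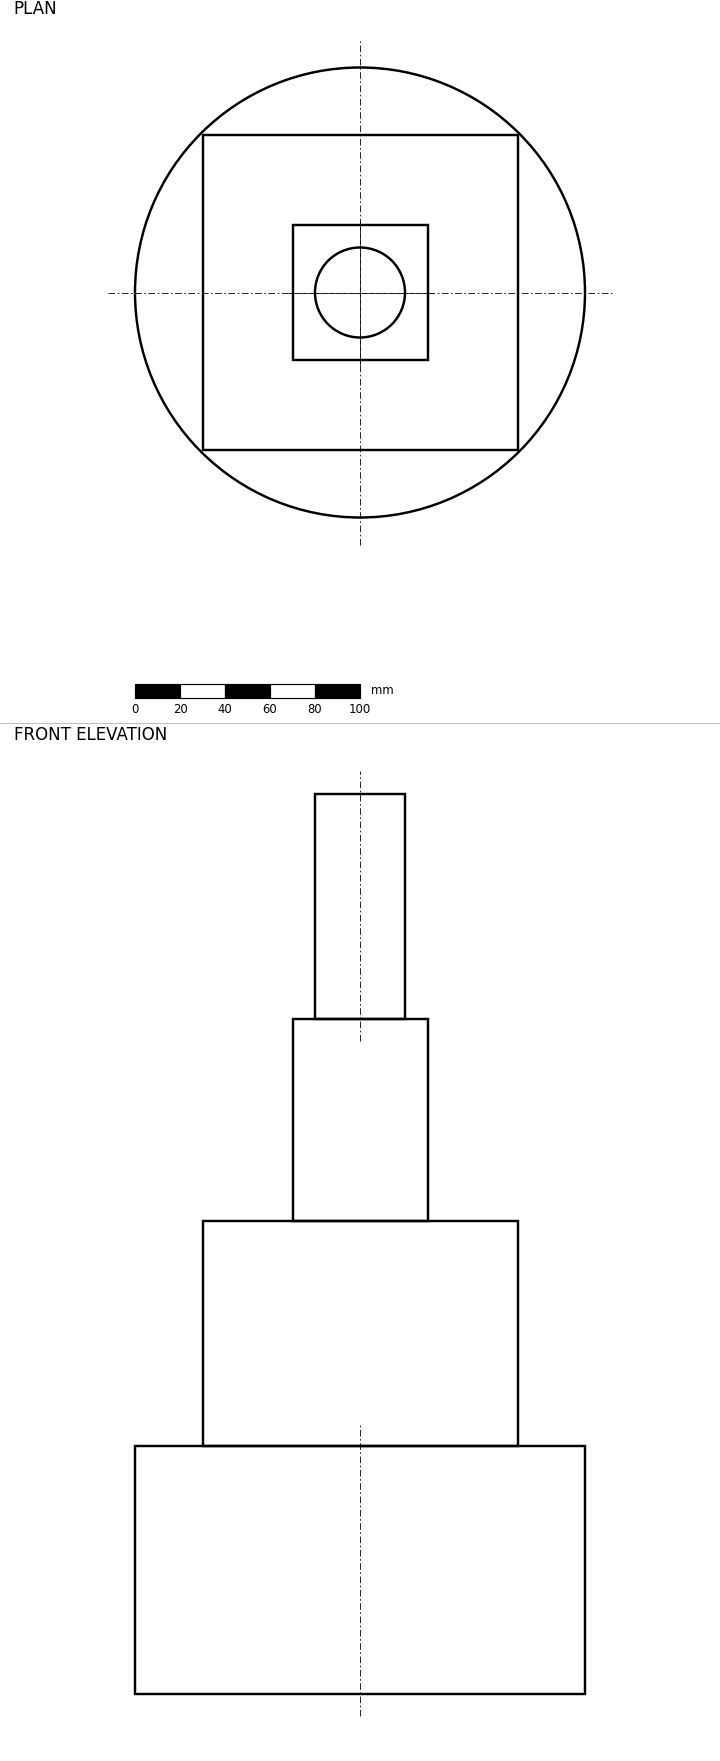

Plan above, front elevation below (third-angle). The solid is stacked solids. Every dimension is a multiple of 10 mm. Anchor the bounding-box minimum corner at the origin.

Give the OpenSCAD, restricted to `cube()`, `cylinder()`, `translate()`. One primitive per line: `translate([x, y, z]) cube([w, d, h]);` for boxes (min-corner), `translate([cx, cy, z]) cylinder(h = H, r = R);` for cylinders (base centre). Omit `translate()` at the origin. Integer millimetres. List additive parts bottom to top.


translate([100, 100, 0]) cylinder(h = 110, r = 100);
translate([30, 30, 110]) cube([140, 140, 100]);
translate([70, 70, 210]) cube([60, 60, 90]);
translate([100, 100, 300]) cylinder(h = 100, r = 20);


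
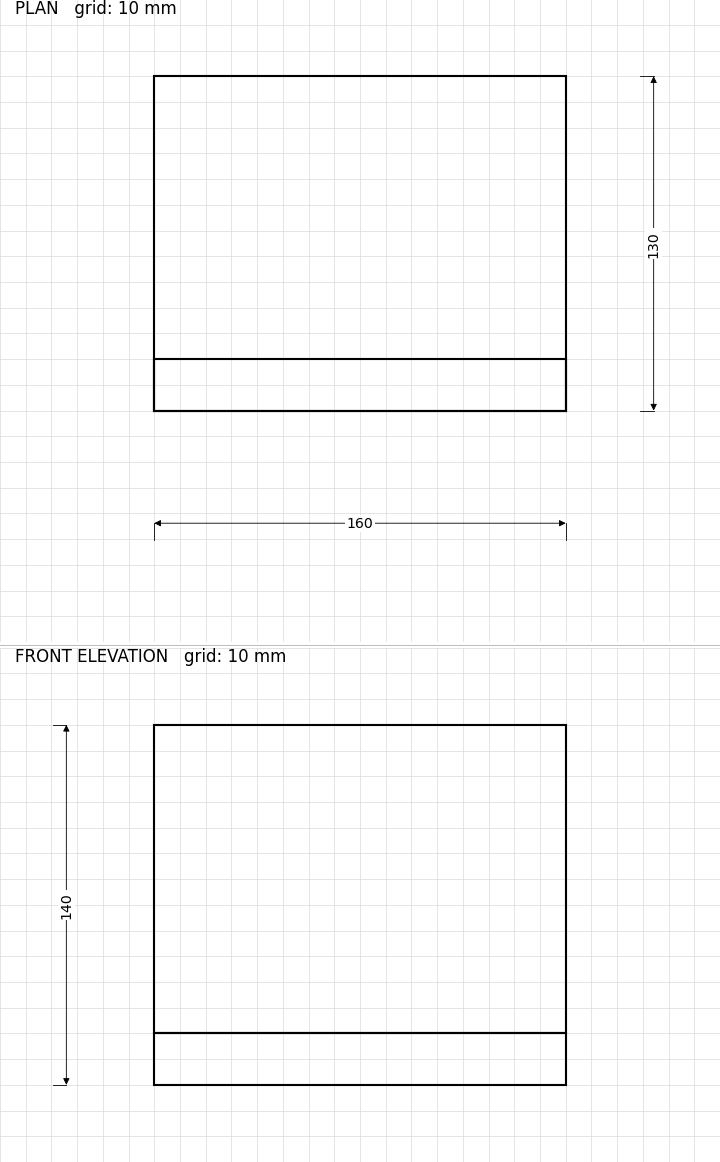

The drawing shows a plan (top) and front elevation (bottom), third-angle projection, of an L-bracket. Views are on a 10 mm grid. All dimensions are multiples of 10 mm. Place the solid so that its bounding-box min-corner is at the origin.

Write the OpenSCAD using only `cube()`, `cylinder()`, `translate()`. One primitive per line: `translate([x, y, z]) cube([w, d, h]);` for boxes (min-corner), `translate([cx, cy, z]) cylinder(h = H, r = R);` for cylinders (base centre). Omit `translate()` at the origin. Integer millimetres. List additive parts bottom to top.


cube([160, 130, 20]);
translate([0, 0, 20]) cube([160, 20, 120]);


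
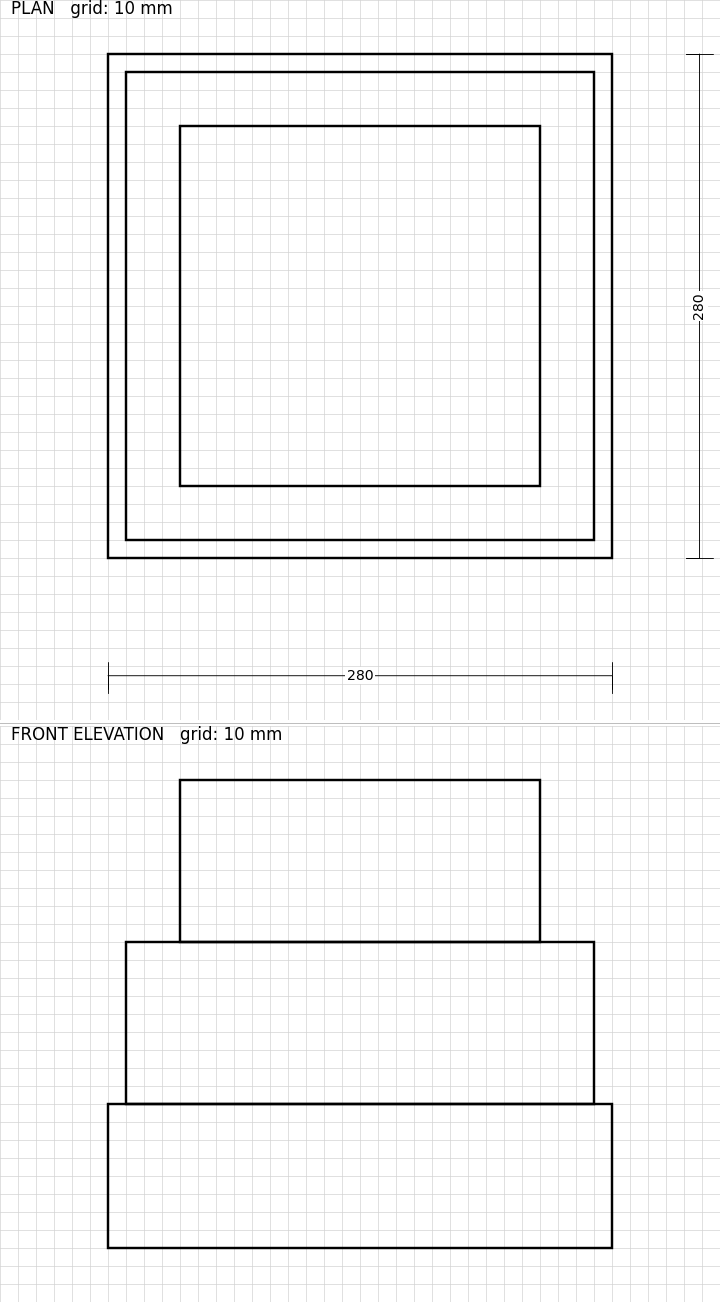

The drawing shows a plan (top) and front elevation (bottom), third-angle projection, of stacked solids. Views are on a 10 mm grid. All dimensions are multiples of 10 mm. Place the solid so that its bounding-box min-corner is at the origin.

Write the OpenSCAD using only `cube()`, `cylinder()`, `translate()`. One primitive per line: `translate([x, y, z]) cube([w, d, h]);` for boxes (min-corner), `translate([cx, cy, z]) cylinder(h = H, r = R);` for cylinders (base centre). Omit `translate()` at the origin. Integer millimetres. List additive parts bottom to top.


cube([280, 280, 80]);
translate([10, 10, 80]) cube([260, 260, 90]);
translate([40, 40, 170]) cube([200, 200, 90]);


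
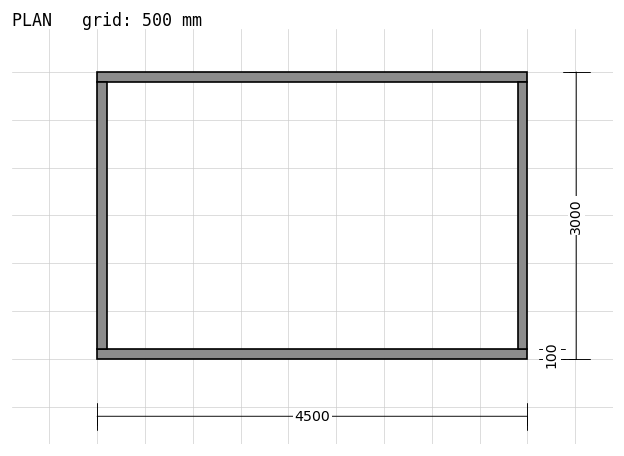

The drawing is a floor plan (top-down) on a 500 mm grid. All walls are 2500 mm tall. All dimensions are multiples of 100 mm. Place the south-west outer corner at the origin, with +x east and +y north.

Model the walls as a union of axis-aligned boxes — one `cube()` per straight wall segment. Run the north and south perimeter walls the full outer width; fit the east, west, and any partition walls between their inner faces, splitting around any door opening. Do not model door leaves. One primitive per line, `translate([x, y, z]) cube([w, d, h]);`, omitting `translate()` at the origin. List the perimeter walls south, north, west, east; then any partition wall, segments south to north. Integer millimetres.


cube([4500, 100, 2500]);
translate([0, 2900, 0]) cube([4500, 100, 2500]);
translate([0, 100, 0]) cube([100, 2800, 2500]);
translate([4400, 100, 0]) cube([100, 2800, 2500]);
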